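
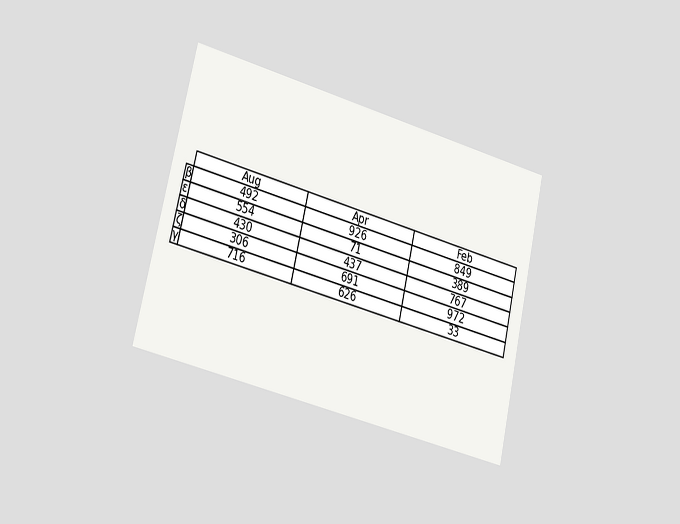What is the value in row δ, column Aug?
430

The chart is tilted about 13° clockwise and viewed slightly from the left. The (δ, Aug) cell reads 430.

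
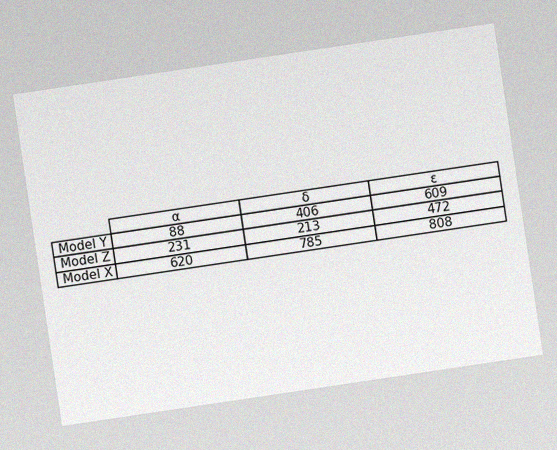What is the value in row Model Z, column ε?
472

The chart is tilted about 8° counter-clockwise, with some photo noise. The (Model Z, ε) cell reads 472.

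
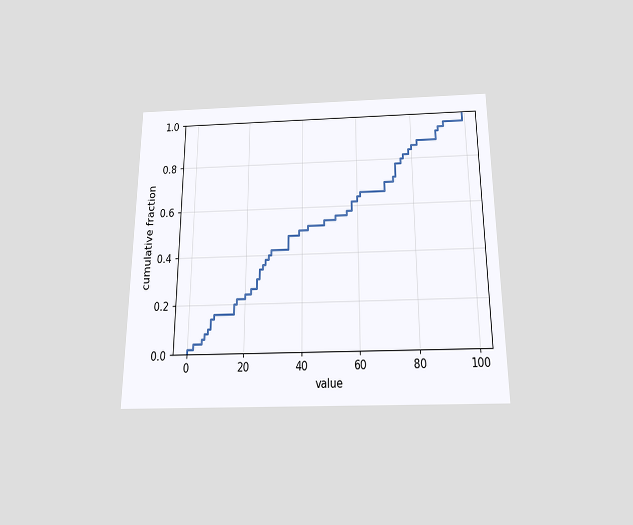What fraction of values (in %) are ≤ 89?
92%

The chart is viewed slightly from below. At x=89 the ECDF step is at 92%.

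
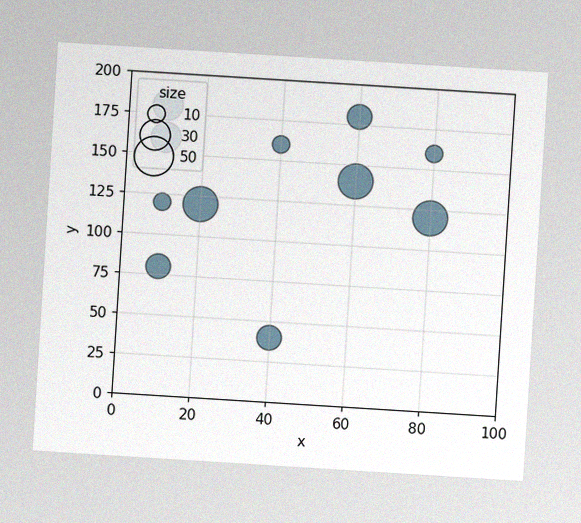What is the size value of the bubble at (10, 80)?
The chart is tilted about 4° clockwise, with some photo noise. Matching the bubble at (10, 80) against the size legend gives 20.

20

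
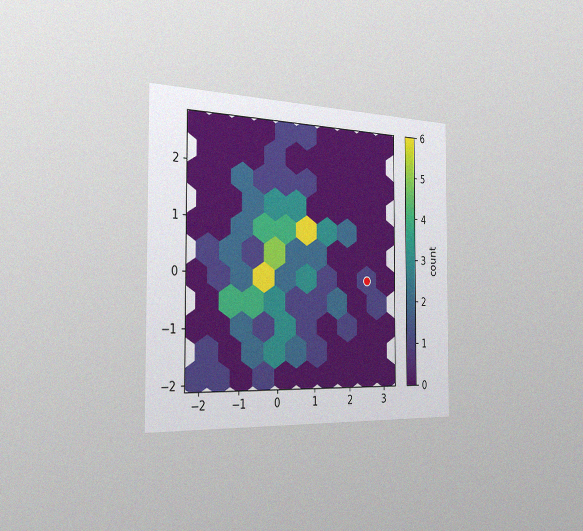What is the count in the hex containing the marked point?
The chart is viewed slightly from the left, with some photo noise. The marked hex reads 1 on the colorbar.

1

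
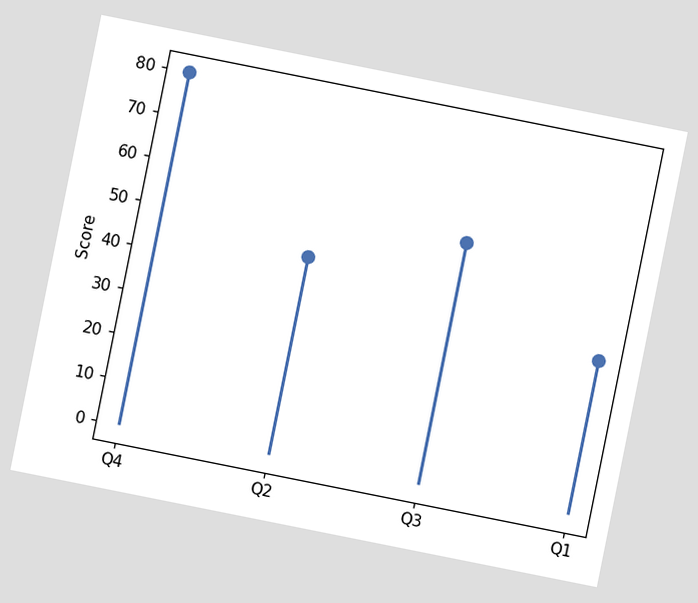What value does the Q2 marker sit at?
45

The chart is tilted about 11° clockwise. The Q2 marker sits at 45.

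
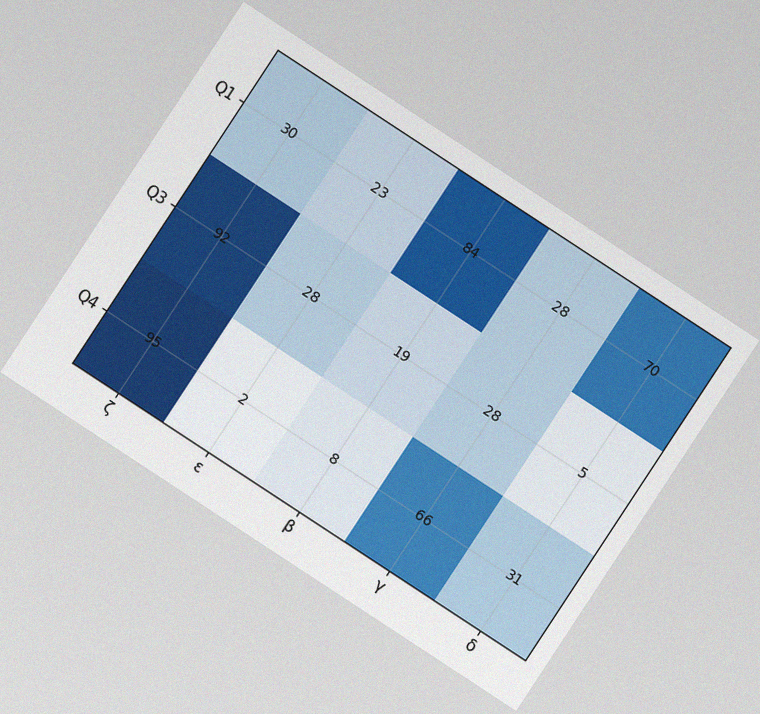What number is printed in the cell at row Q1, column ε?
The chart is tilted about 33° clockwise, with some photo noise. The (Q1, ε) cell reads 23.

23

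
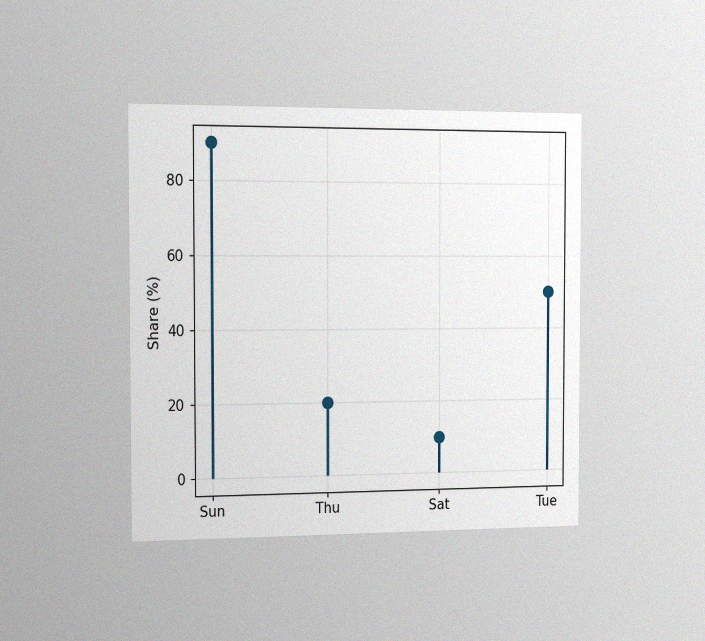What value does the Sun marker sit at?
90%

The chart is viewed slightly from the left, with some photo noise. The Sun marker sits at 90%.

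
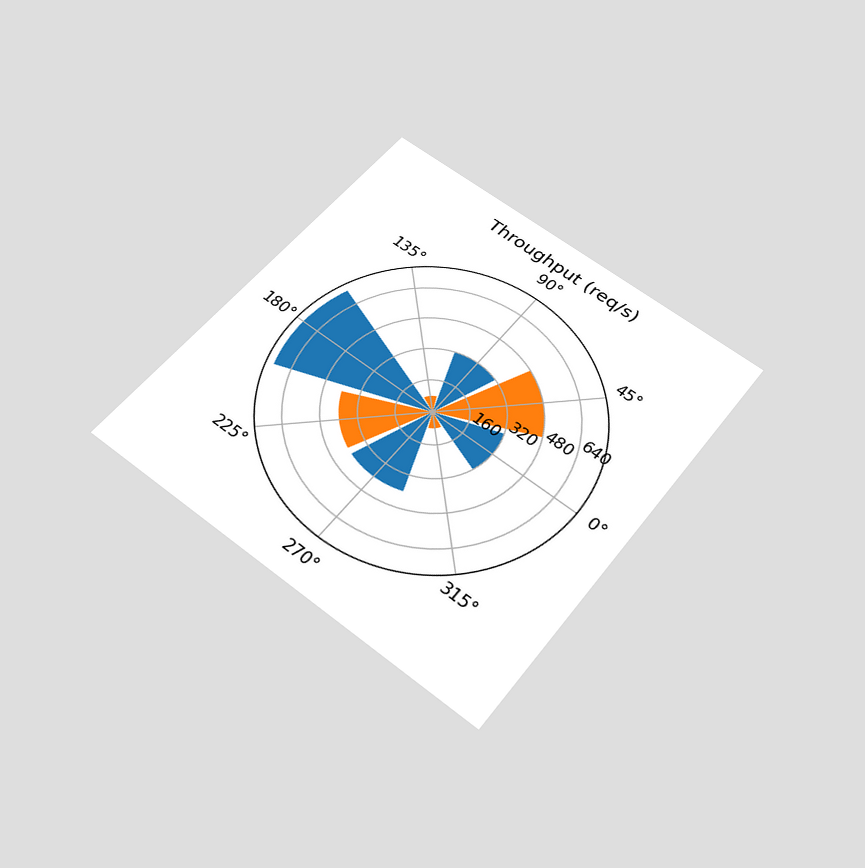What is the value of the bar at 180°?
The chart is tilted about 38° clockwise and viewed slightly from below. The bar at 180° reaches 720req/s on the radial axis.

720req/s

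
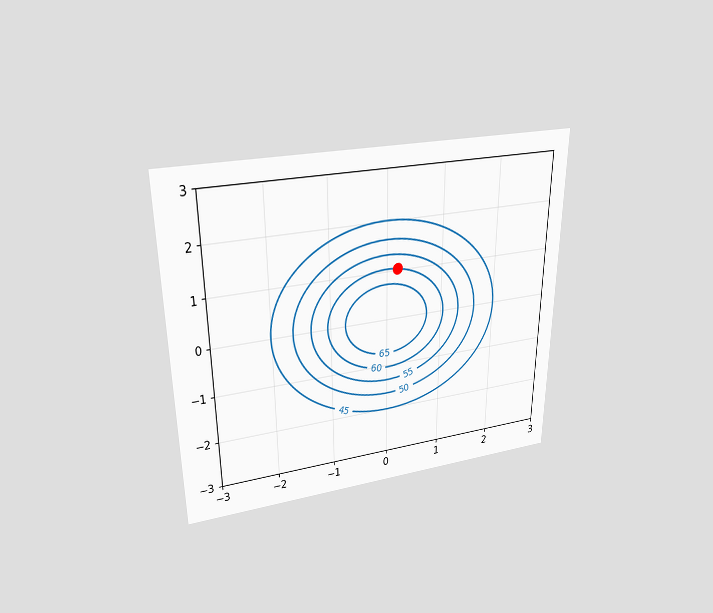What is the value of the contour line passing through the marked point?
The chart is viewed slightly from above. The marked point sits on the contour labelled 60.

60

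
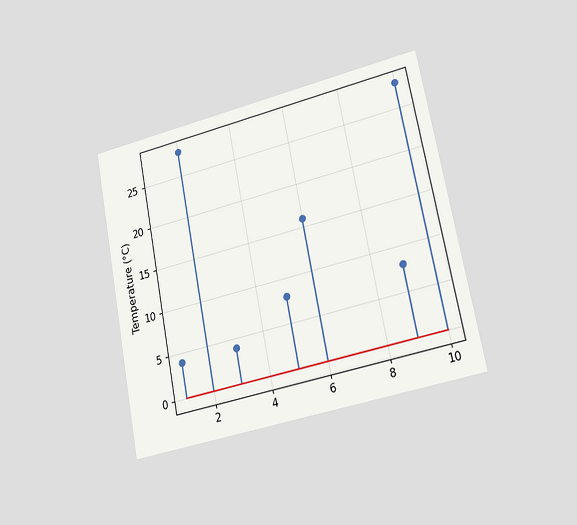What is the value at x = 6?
16°C

The chart is tilted about 11° counter-clockwise and viewed slightly from the right. The stem at x=6 reaches 16°C.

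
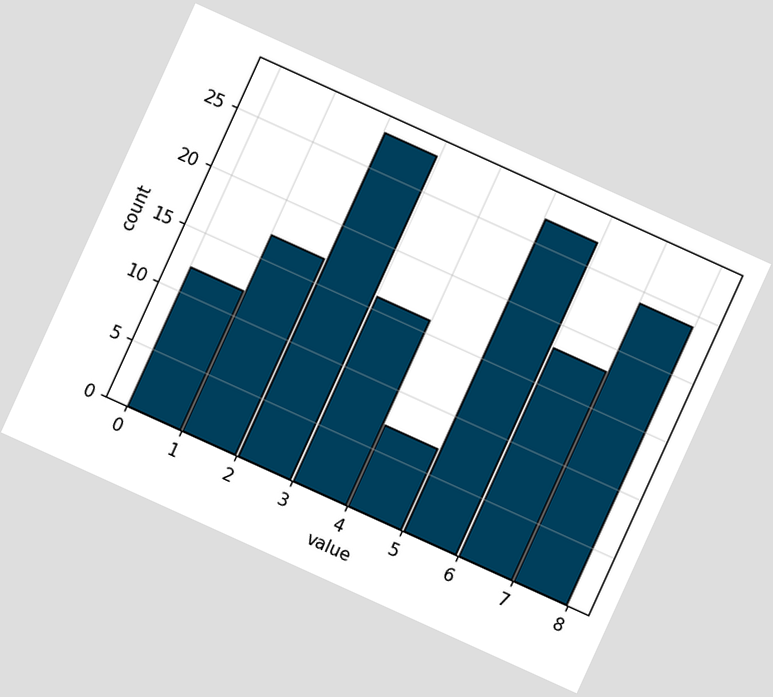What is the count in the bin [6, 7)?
The chart is tilted about 24° clockwise. The [6, 7) bin has height 18.

18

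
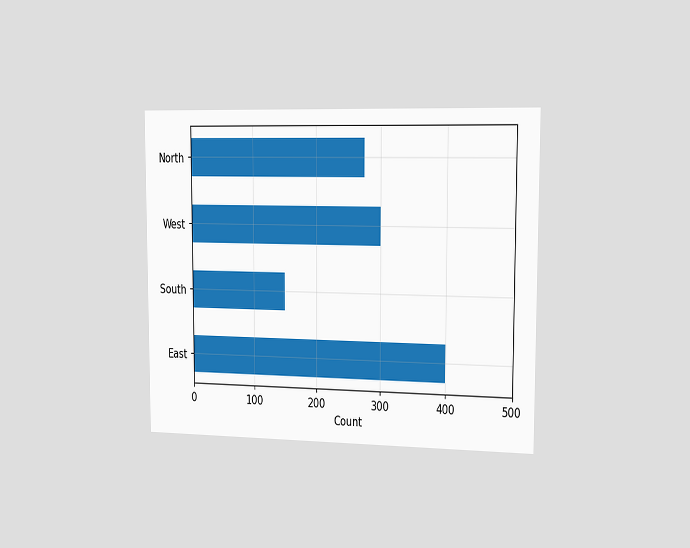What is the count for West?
The chart is viewed slightly from the right. Reading along the chart's x-axis, the West bar reaches 300.

300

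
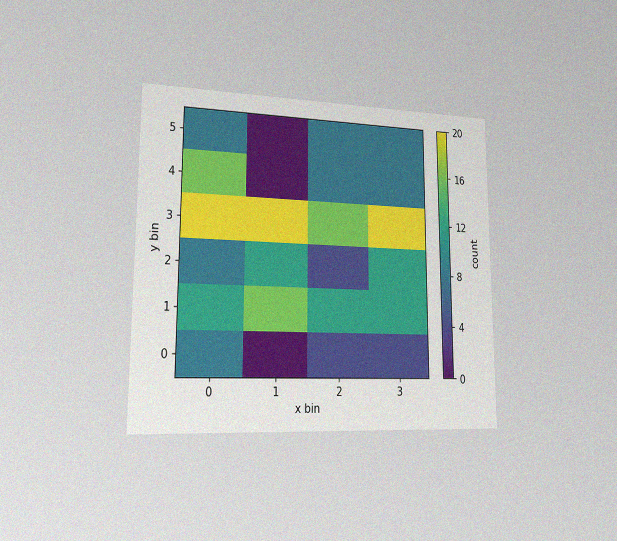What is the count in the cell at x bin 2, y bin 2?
4

The chart is viewed slightly from the left, with some photo noise. Matching the cell (2, 2) against the colorbar gives 4.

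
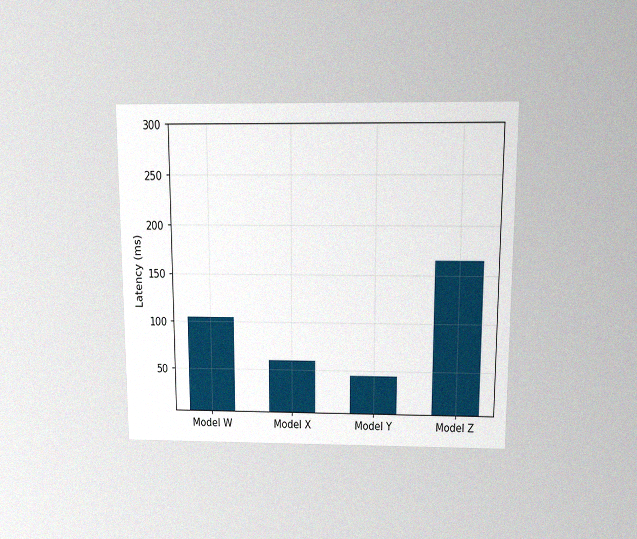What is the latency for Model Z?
165ms

The chart is viewed slightly from above, with some photo noise. Reading along the chart's y-axis, the Model Z bar reaches 165ms.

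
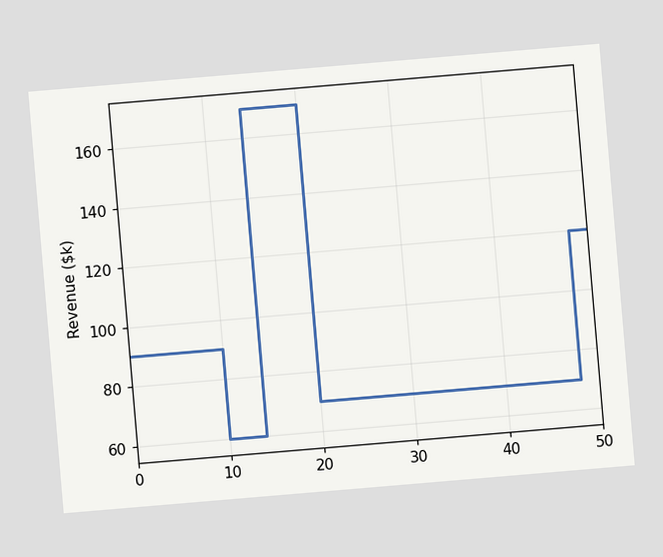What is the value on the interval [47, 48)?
The chart is tilted about 5° counter-clockwise. On [47, 48) the step sits at $70k.

$70k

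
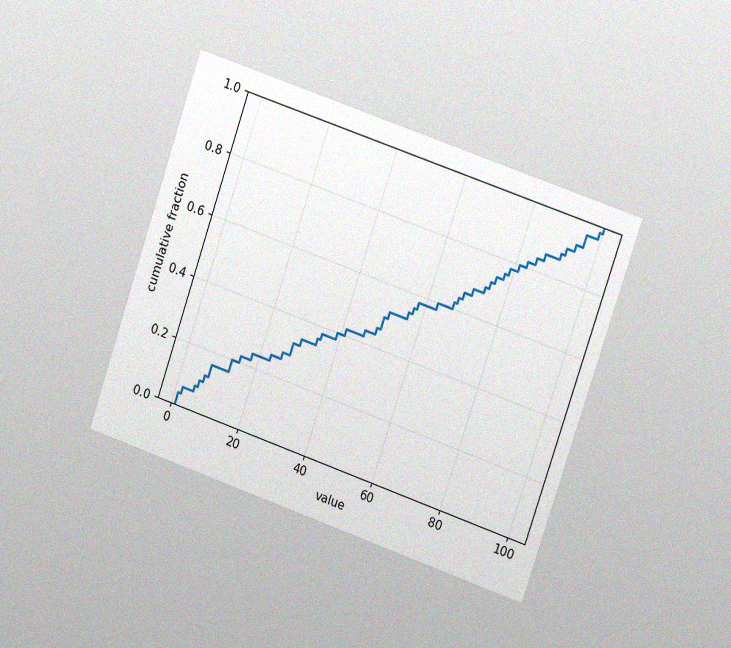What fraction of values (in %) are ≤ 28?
The chart is tilted about 19° clockwise and viewed slightly from the right, with some photo noise. At x=28 the ECDF step is at 32%.

32%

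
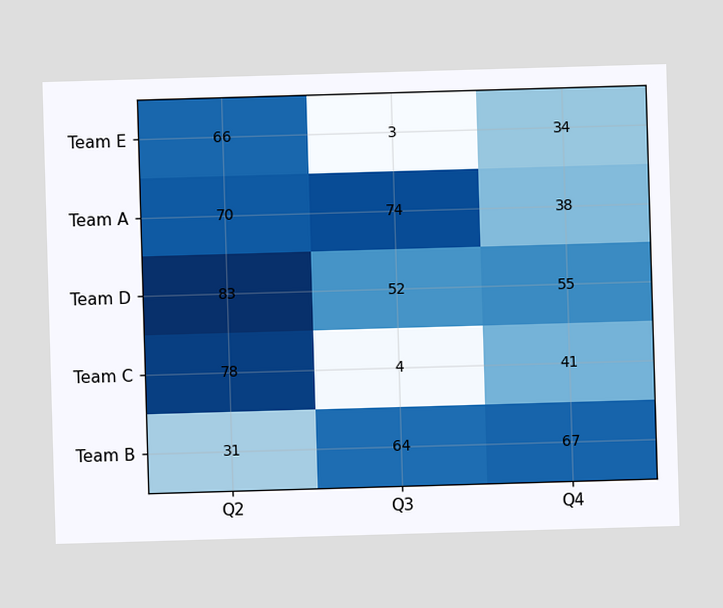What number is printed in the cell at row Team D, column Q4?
The (Team D, Q4) cell reads 55.

55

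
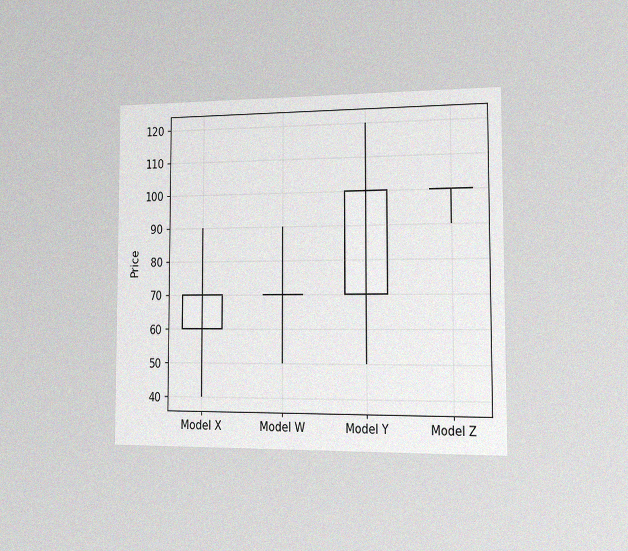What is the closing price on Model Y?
The chart is viewed slightly from the right, with some photo noise. The Model Y candle closes at 100.

100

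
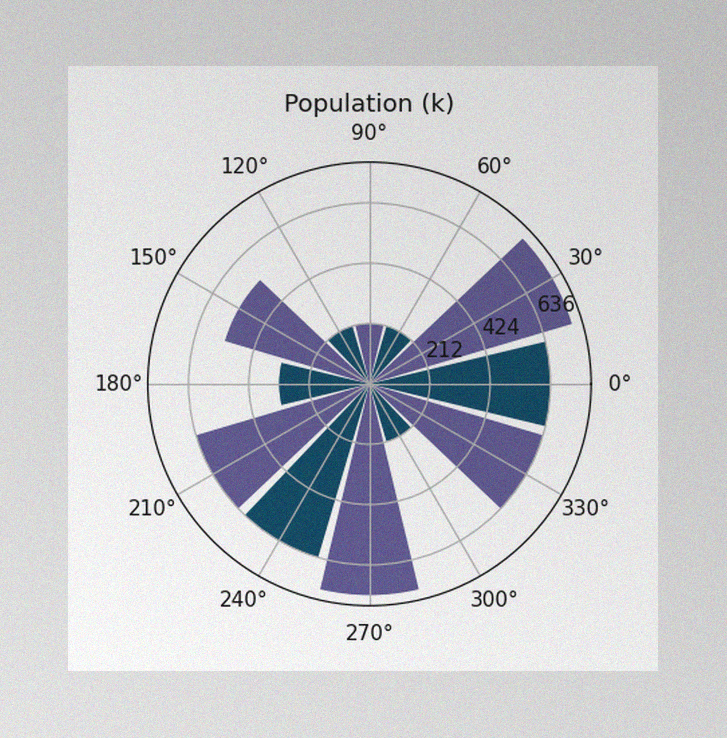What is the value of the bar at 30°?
742k

The image has some photo noise and uneven lighting. The bar at 30° reaches 742k on the radial axis.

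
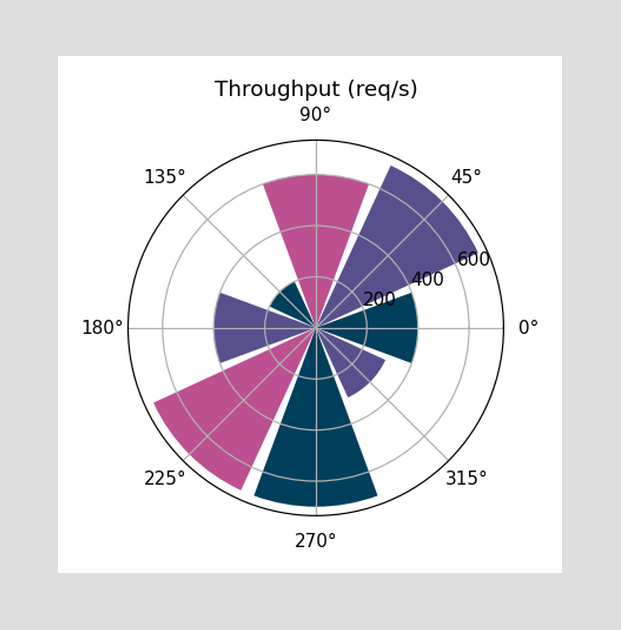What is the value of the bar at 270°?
The bar at 270° reaches 700req/s on the radial axis.

700req/s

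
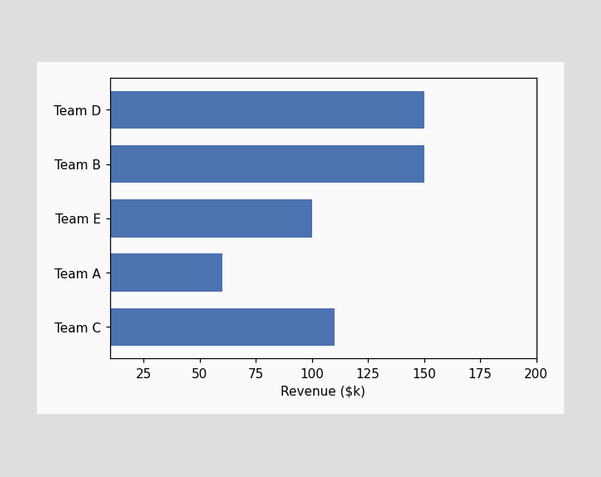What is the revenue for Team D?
Reading along the chart's x-axis, the Team D bar reaches $150k.

$150k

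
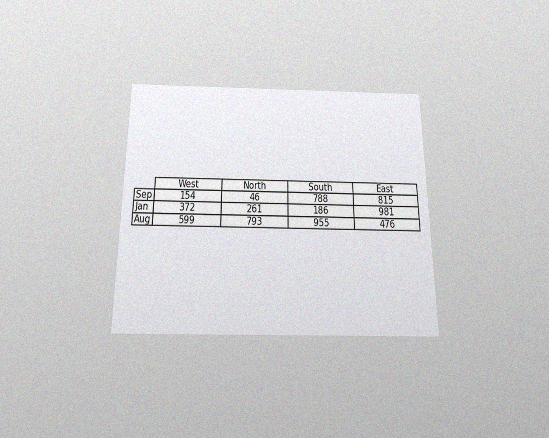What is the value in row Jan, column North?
The chart is viewed slightly from below, with some photo noise. The (Jan, North) cell reads 261.

261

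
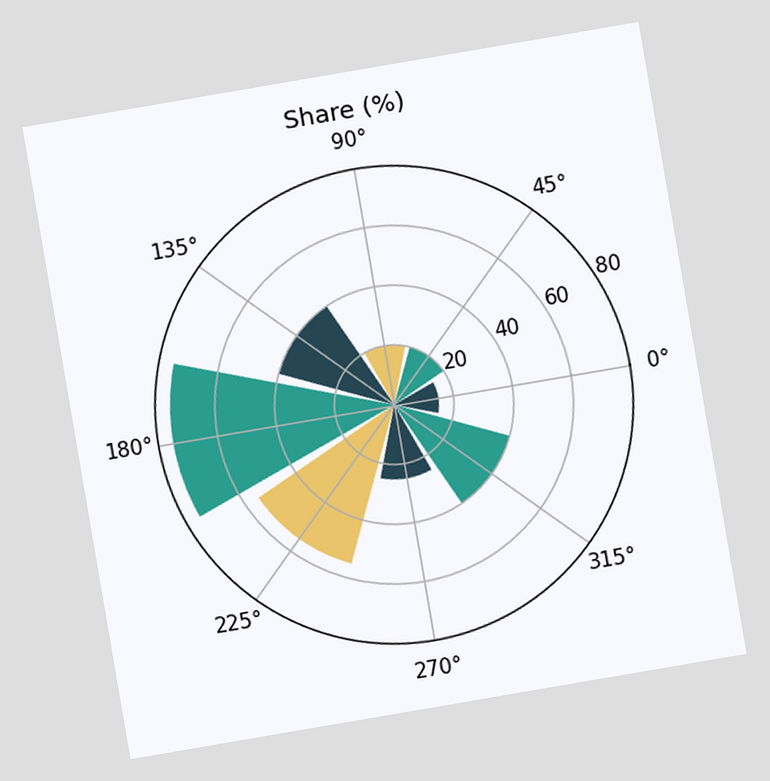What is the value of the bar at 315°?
The chart is tilted about 10° counter-clockwise. The bar at 315° reaches 40% on the radial axis.

40%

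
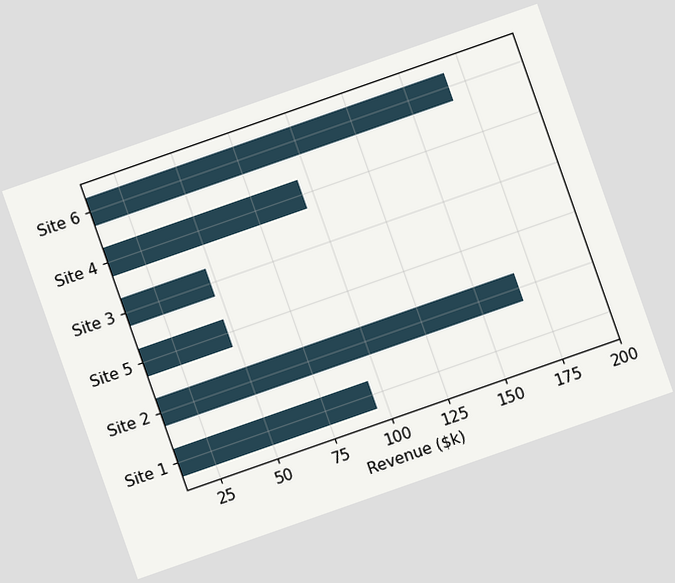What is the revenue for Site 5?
$48k

The chart is tilted about 19° counter-clockwise. Reading along the chart's x-axis, the Site 5 bar reaches $48k.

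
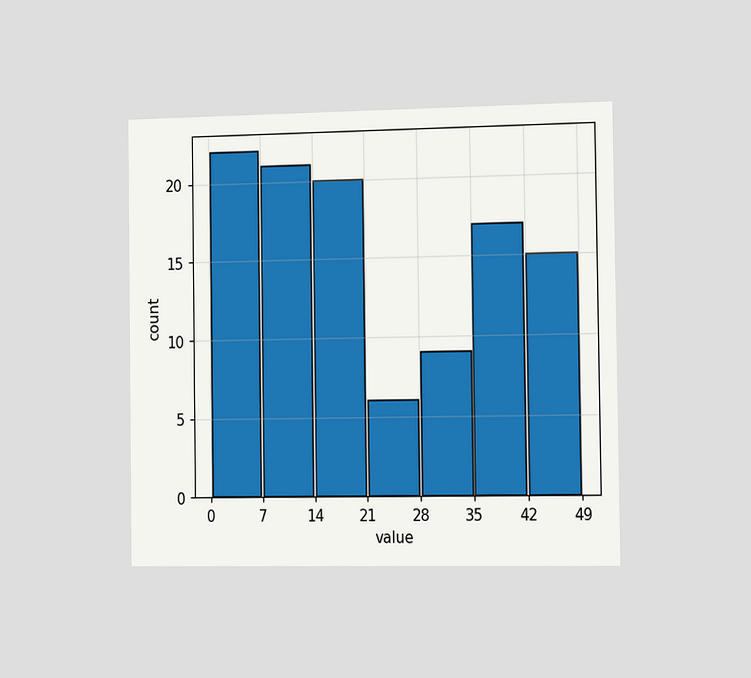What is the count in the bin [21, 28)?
The chart is viewed slightly from the right. The [21, 28) bin has height 6.

6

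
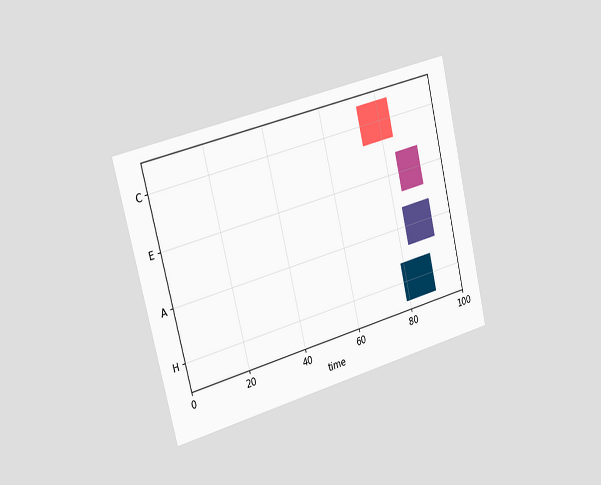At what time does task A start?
The chart is tilted about 14° counter-clockwise and viewed slightly from the left. The A bar begins at t=83.

83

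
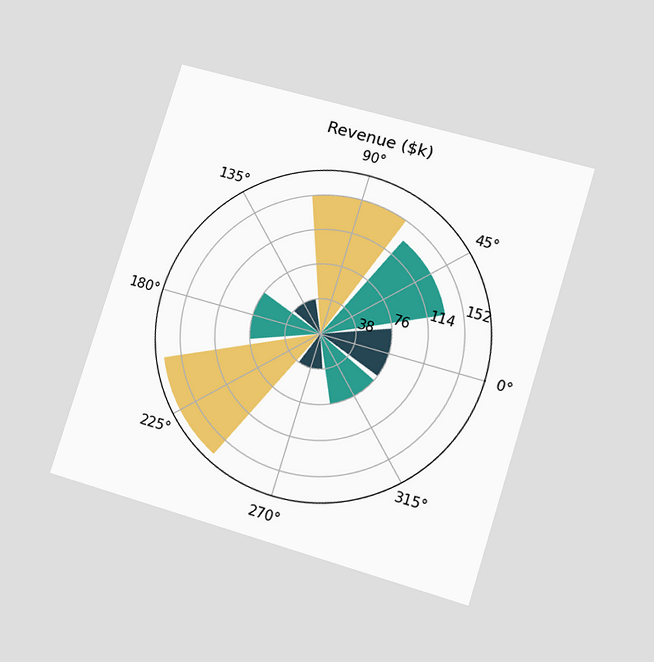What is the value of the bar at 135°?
The chart is tilted about 17° clockwise and viewed at a slight angle. The bar at 135° reaches $38k on the radial axis.

$38k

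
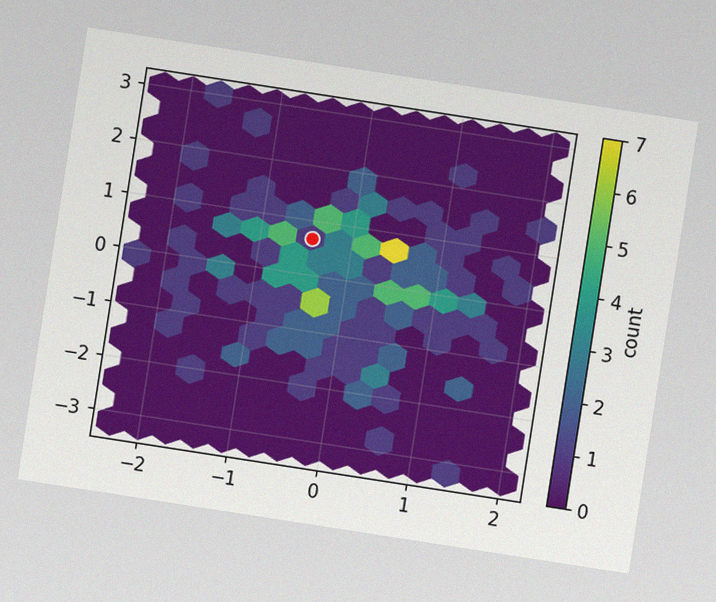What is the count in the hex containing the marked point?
The chart is tilted about 9° clockwise, with some photo noise. The marked hex reads 1 on the colorbar.

1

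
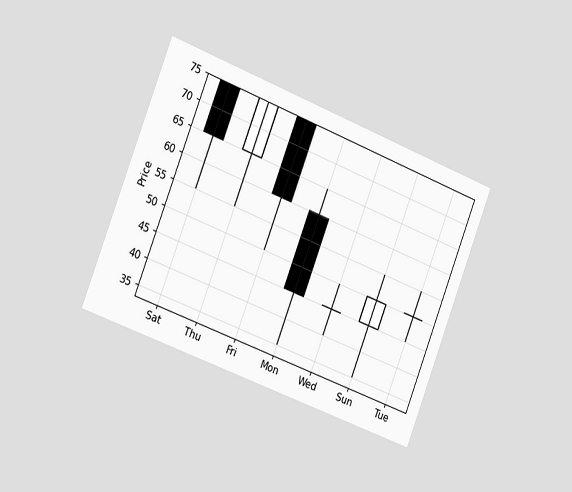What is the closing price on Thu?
The chart is tilted about 21° clockwise and viewed slightly from the left. The Thu candle closes at 75.

75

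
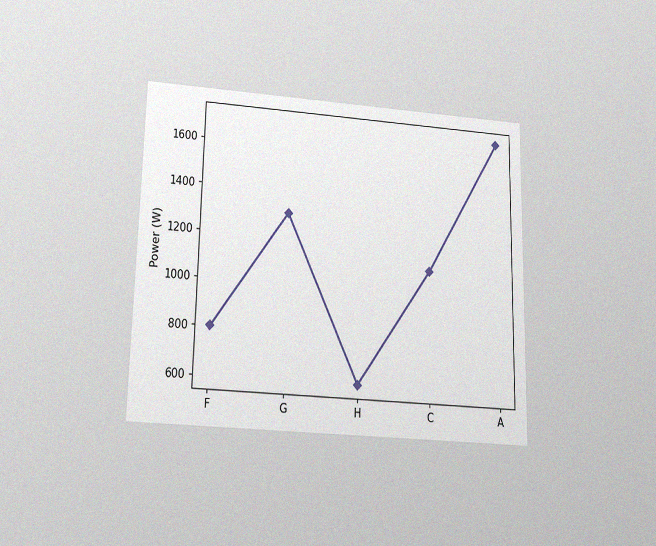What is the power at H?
600W

The chart is viewed slightly from below, with some photo noise. At H, the line is at 600W.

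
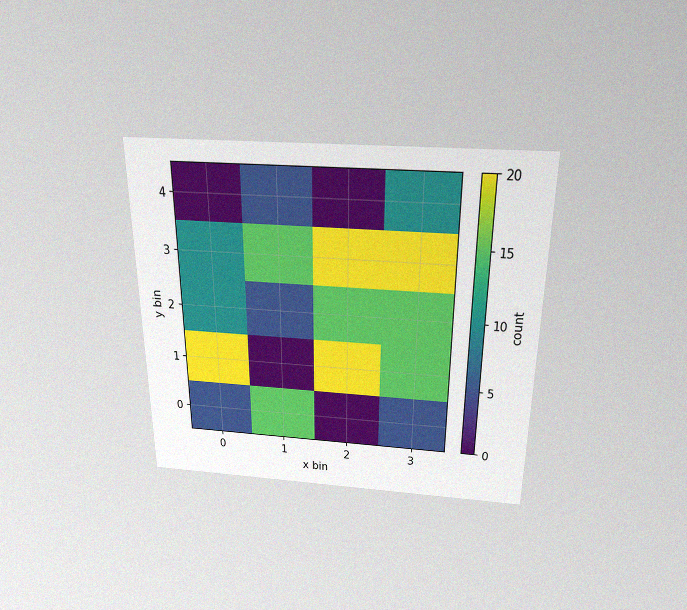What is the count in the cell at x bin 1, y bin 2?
5

The chart is viewed slightly from above, with some photo noise. Matching the cell (1, 2) against the colorbar gives 5.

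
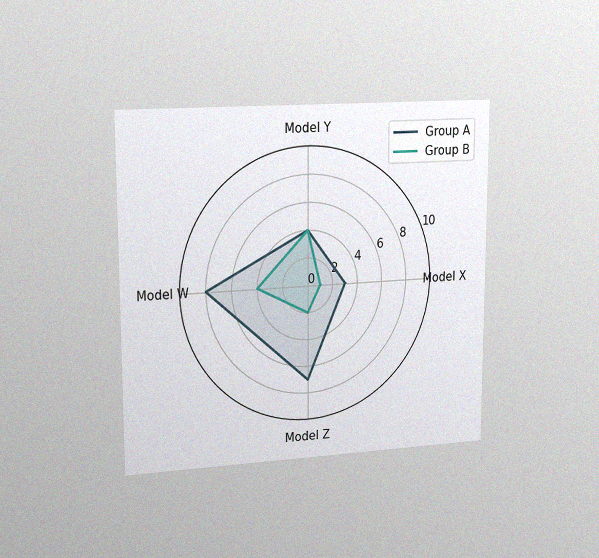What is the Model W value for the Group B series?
The chart is viewed slightly from the left, with some photo noise. On the Model W axis, Group B reaches 4.

4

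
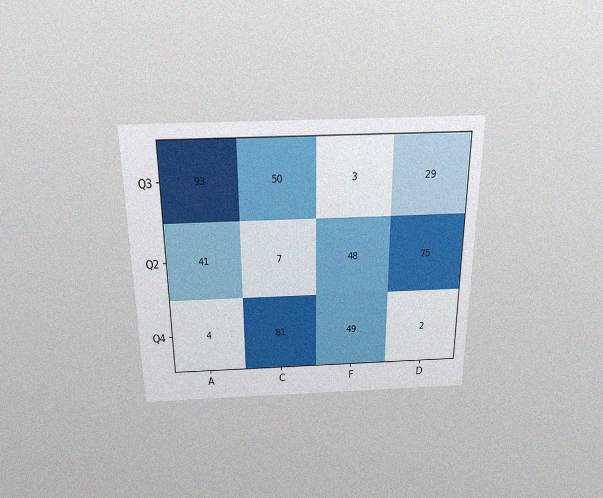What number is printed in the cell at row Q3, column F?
3

The chart is viewed slightly from above, with some photo noise. The (Q3, F) cell reads 3.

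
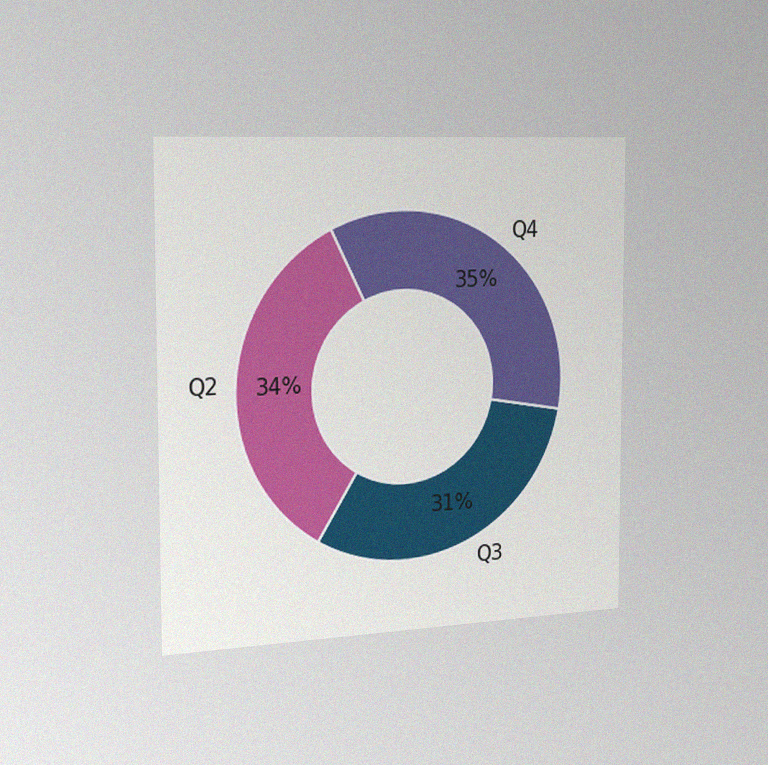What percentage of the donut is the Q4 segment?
35%

The chart is viewed slightly from the left, with some photo noise. The Q4 segment takes up 35% of the ring.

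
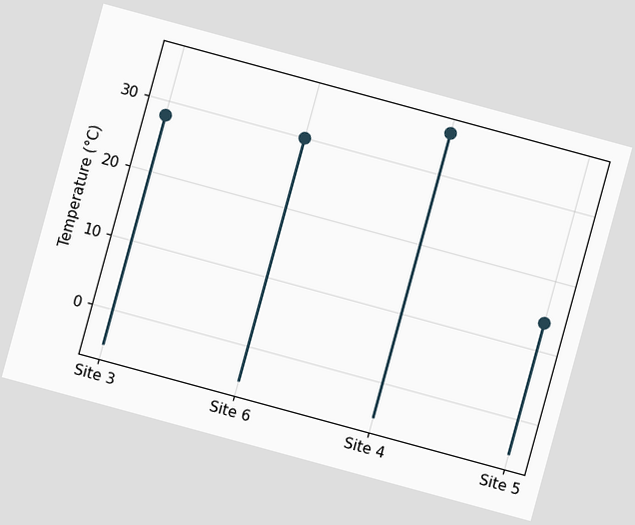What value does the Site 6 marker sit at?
30°C

The chart is tilted about 15° clockwise. The Site 6 marker sits at 30°C.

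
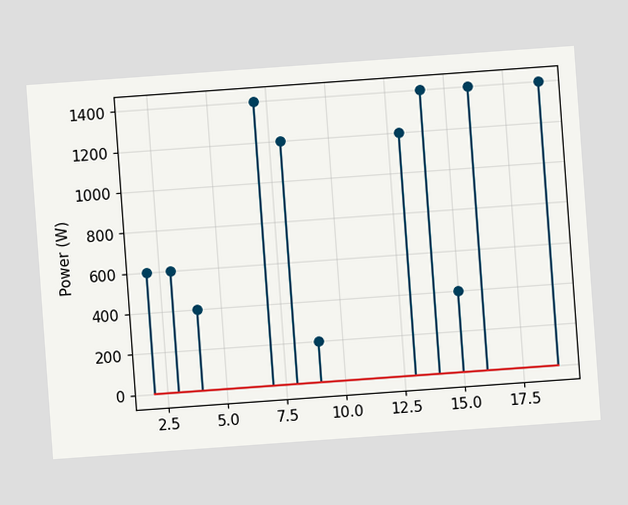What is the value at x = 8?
1200W

The chart is tilted about 4° counter-clockwise. The stem at x=8 reaches 1200W.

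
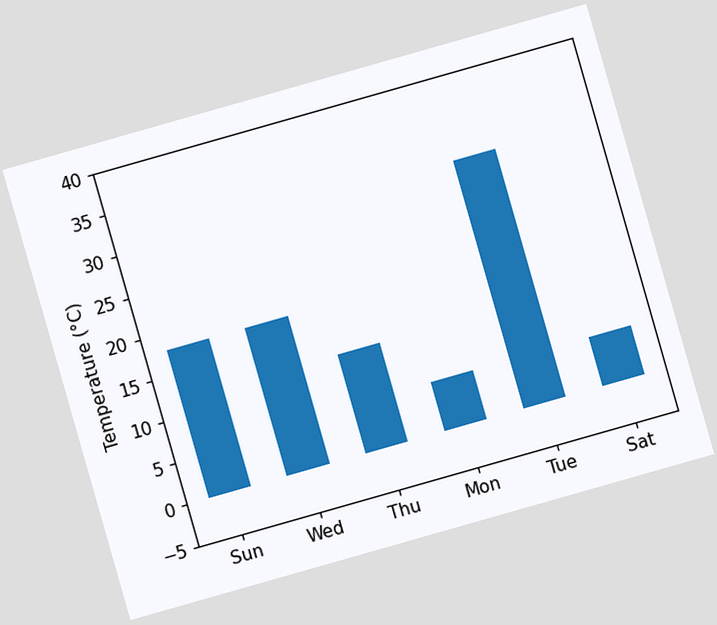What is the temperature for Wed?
The chart is tilted about 16° counter-clockwise. Reading along the chart's y-axis, the Wed bar reaches 18°C.

18°C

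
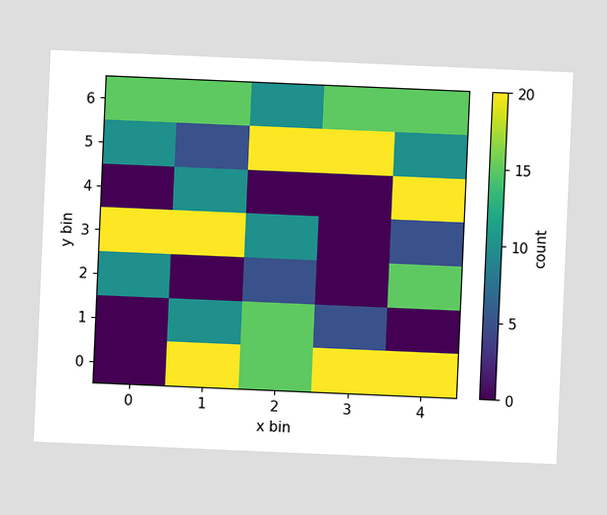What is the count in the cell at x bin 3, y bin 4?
The chart is tilted about 2° clockwise. Matching the cell (3, 4) against the colorbar gives 0.

0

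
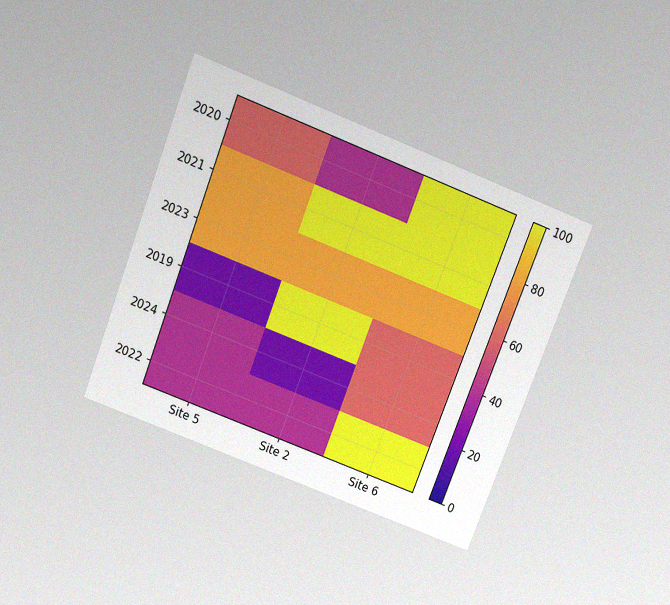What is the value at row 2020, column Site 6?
100

The chart is tilted about 21° clockwise and viewed slightly from above, with some photo noise. Matching cell (2020, Site 6) against the colorbar gives 100.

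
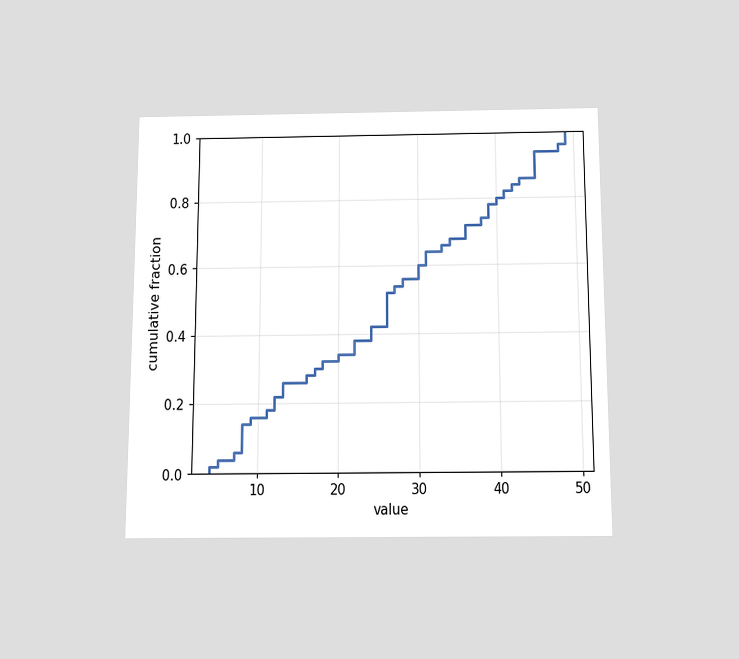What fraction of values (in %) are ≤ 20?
The chart is viewed slightly from below. At x=20 the ECDF step is at 34%.

34%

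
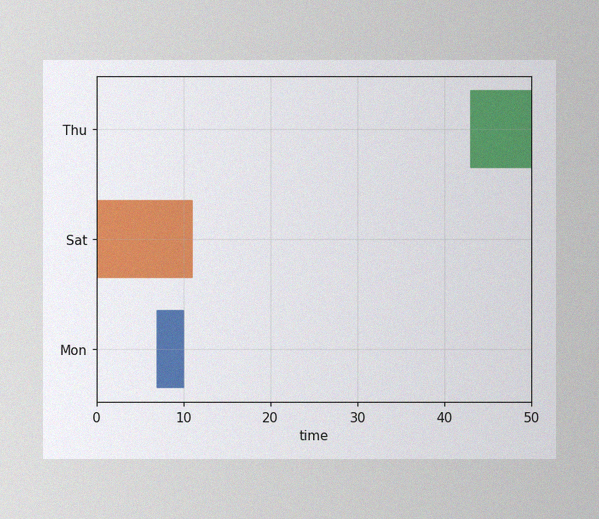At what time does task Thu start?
43

The image has some photo noise and uneven lighting. The Thu bar begins at t=43.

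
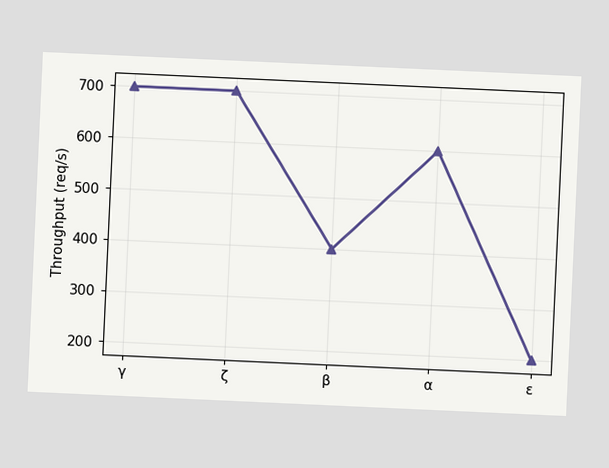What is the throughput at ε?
The chart is tilted about 3° clockwise. At ε, the line is at 200req/s.

200req/s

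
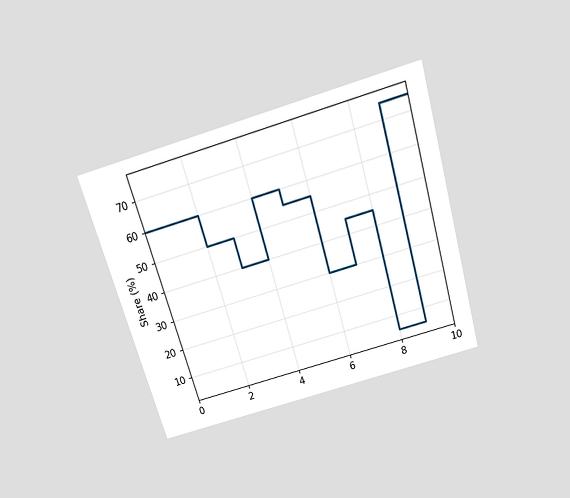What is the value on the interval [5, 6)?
The chart is tilted about 16° counter-clockwise and viewed slightly from above. On [5, 6) the step sits at 55%.

55%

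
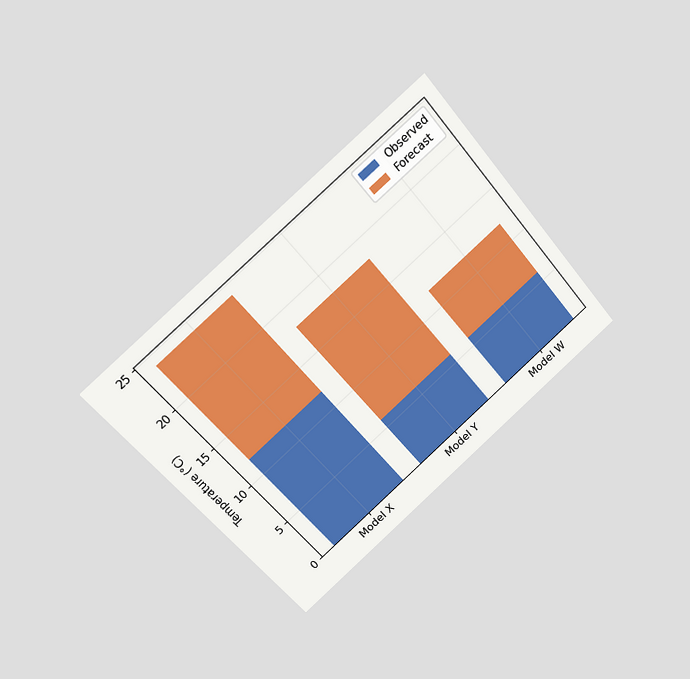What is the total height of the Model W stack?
The chart is tilted about 41° counter-clockwise and viewed at a slight angle. The Model W stack's top reaches 12°C on the y-axis.

12°C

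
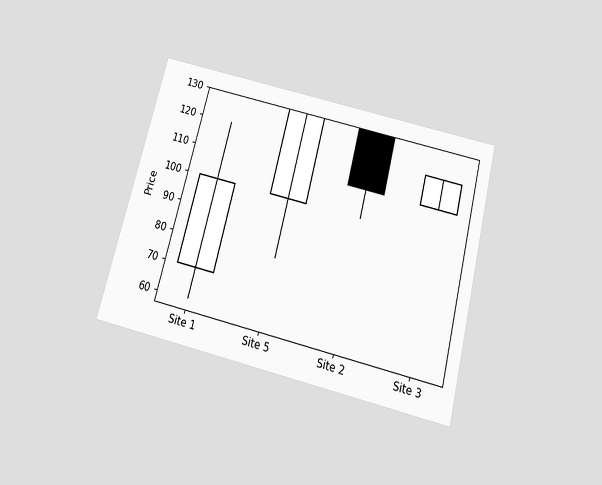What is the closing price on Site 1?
The chart is tilted about 14° clockwise and viewed slightly from below. The Site 1 candle closes at 100.

100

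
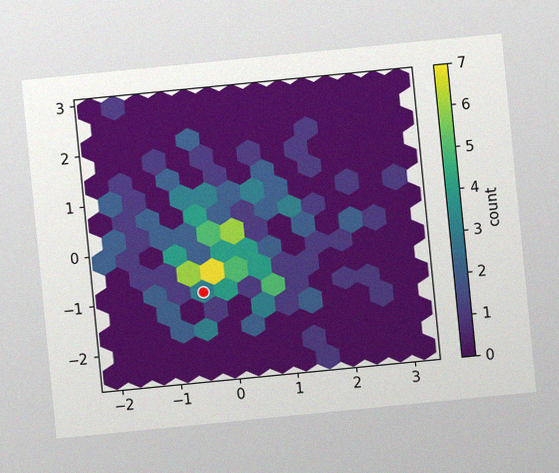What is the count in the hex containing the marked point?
The chart is tilted about 6° counter-clockwise, with some photo noise. The marked hex reads 3 on the colorbar.

3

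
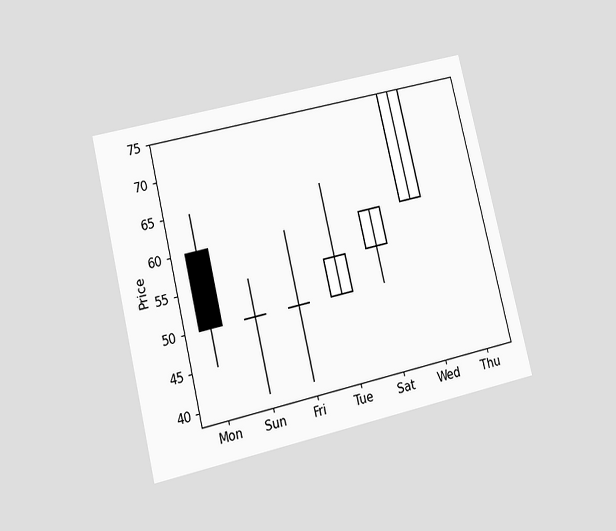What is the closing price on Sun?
50

The chart is tilted about 13° counter-clockwise and viewed at a slight angle. The Sun candle closes at 50.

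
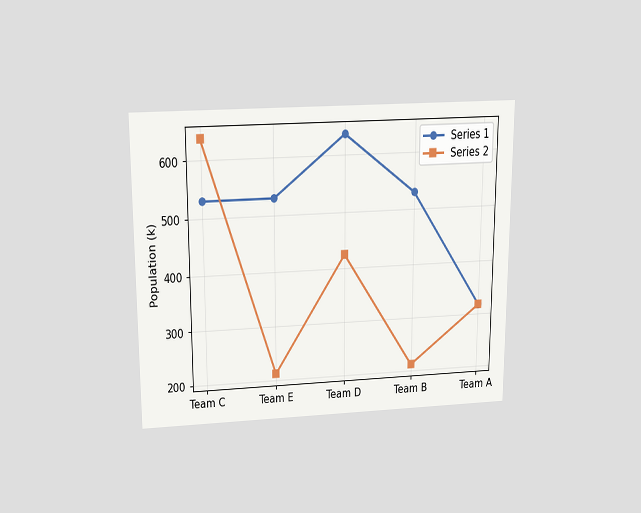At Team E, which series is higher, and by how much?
The chart is viewed slightly from above. At Team E, Series 1 sits above the other line by 318k.

Series 1, by 318k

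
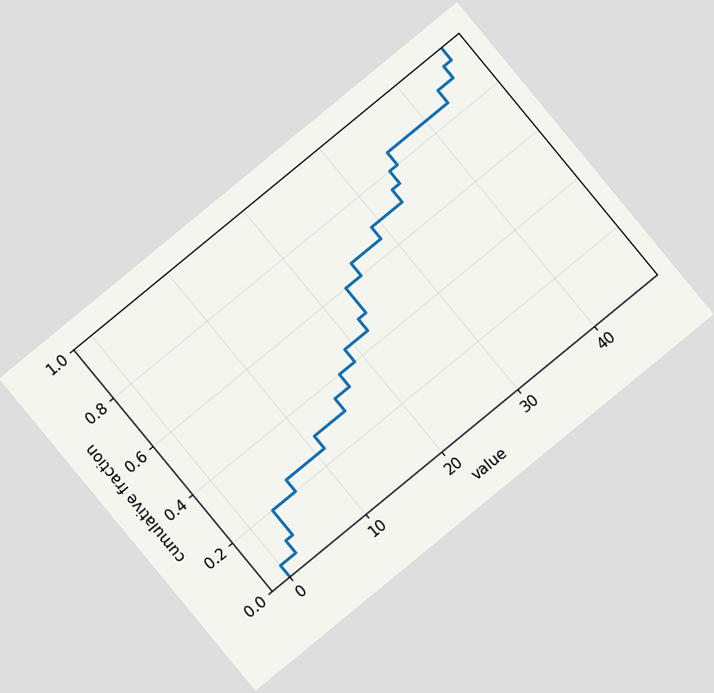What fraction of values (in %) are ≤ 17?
40%

The chart is tilted about 39° counter-clockwise. At x=17 the ECDF step is at 40%.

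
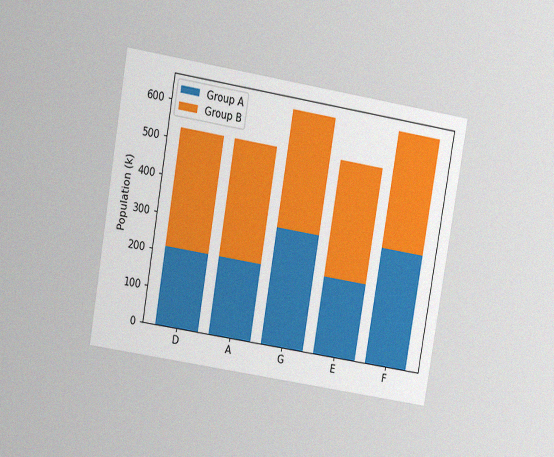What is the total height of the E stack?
The chart is tilted about 10° clockwise and viewed at a slight angle, with some photo noise. The E stack's top reaches 530k on the y-axis.

530k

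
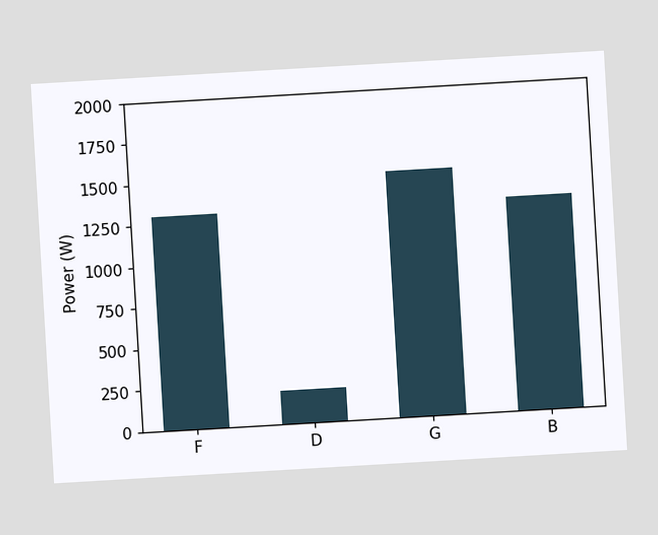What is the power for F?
1300W

The chart is tilted about 3° counter-clockwise. Reading along the chart's y-axis, the F bar reaches 1300W.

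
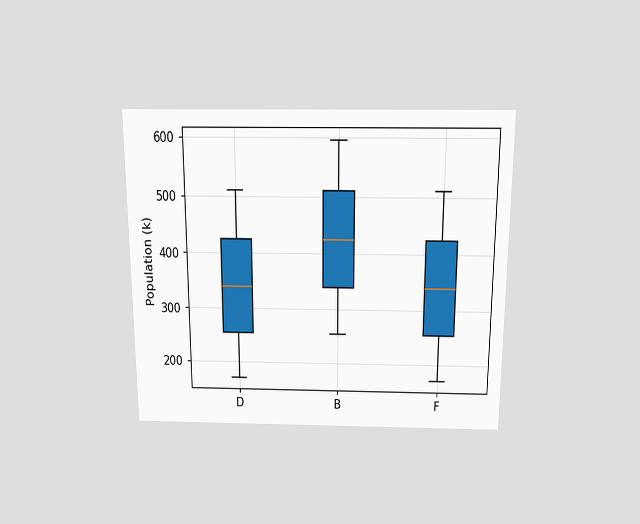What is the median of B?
425k

The chart is viewed slightly from above. The median line in the B box sits at 425k.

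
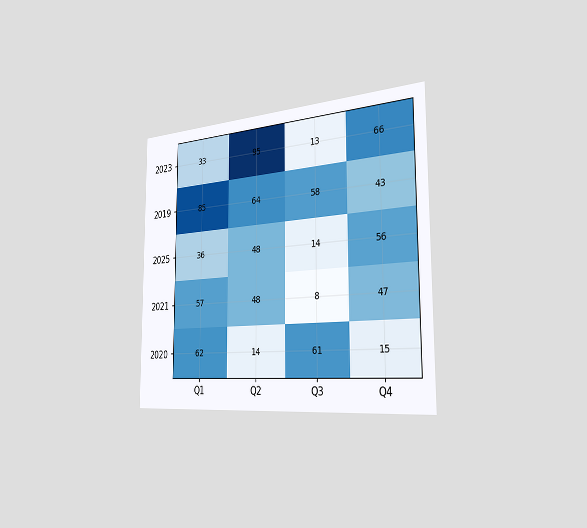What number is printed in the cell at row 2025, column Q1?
The chart is viewed slightly from the right. The (2025, Q1) cell reads 36.

36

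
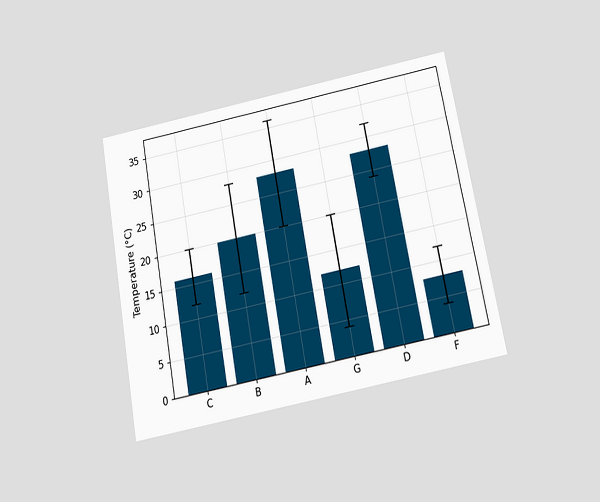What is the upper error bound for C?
20°C

The chart is tilted about 10° counter-clockwise and viewed slightly from below. The C bar's upper whisker reaches 20°C.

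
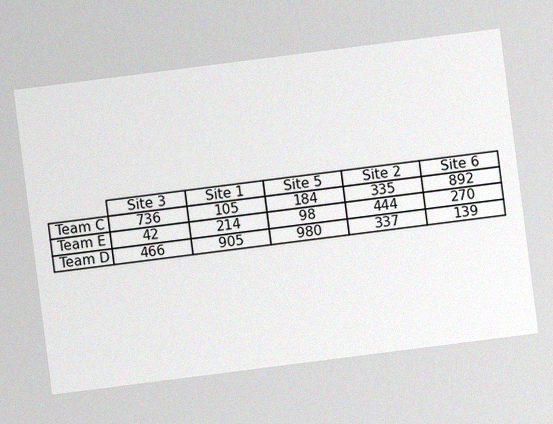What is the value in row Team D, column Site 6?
139

The chart is tilted about 7° counter-clockwise, with some photo noise. The (Team D, Site 6) cell reads 139.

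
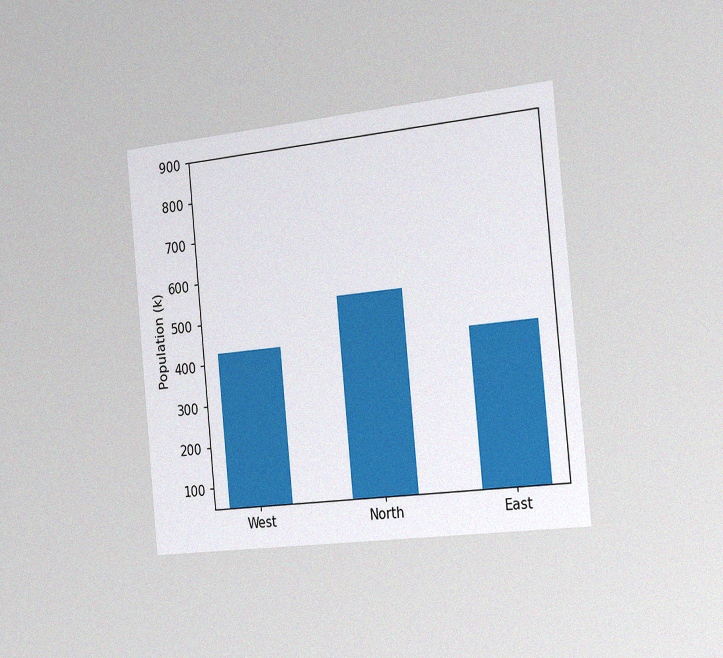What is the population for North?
The chart is tilted about 5° counter-clockwise and viewed slightly from the right, with some photo noise. Reading along the chart's y-axis, the North bar reaches 530k.

530k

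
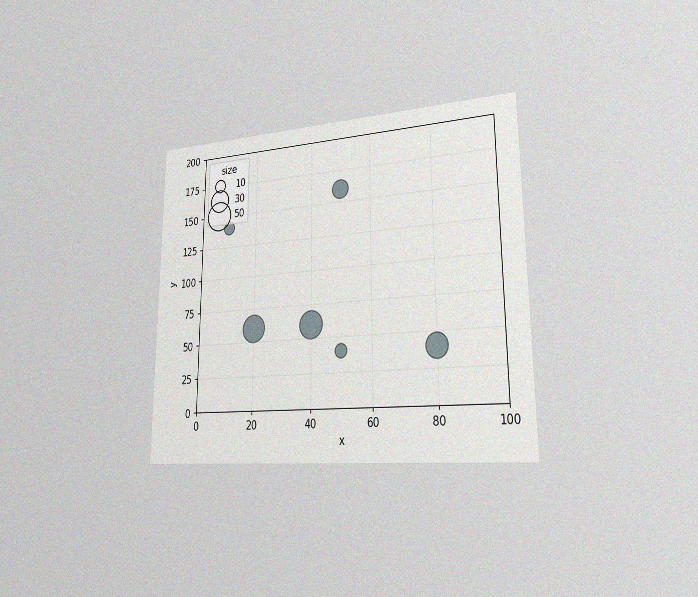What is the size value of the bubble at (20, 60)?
The chart is viewed slightly from the right, with some photo noise. Matching the bubble at (20, 60) against the size legend gives 40.

40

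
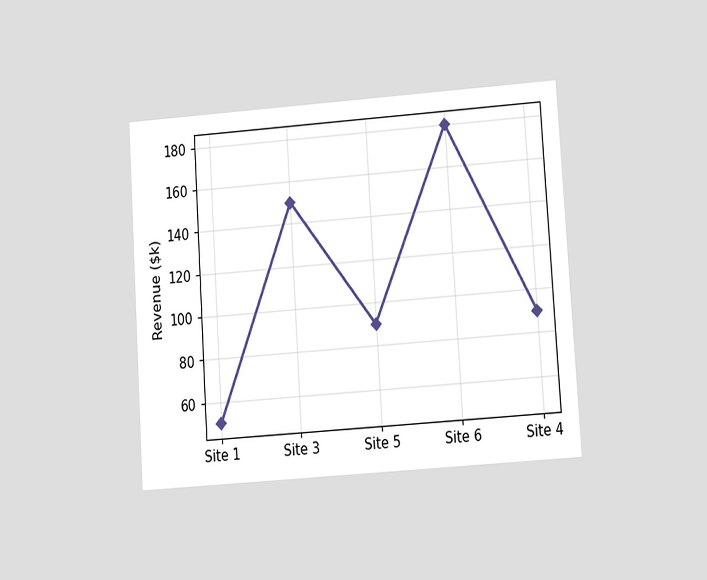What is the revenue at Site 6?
$180k

The chart is tilted about 4° counter-clockwise and viewed at a slight angle. At Site 6, the line is at $180k.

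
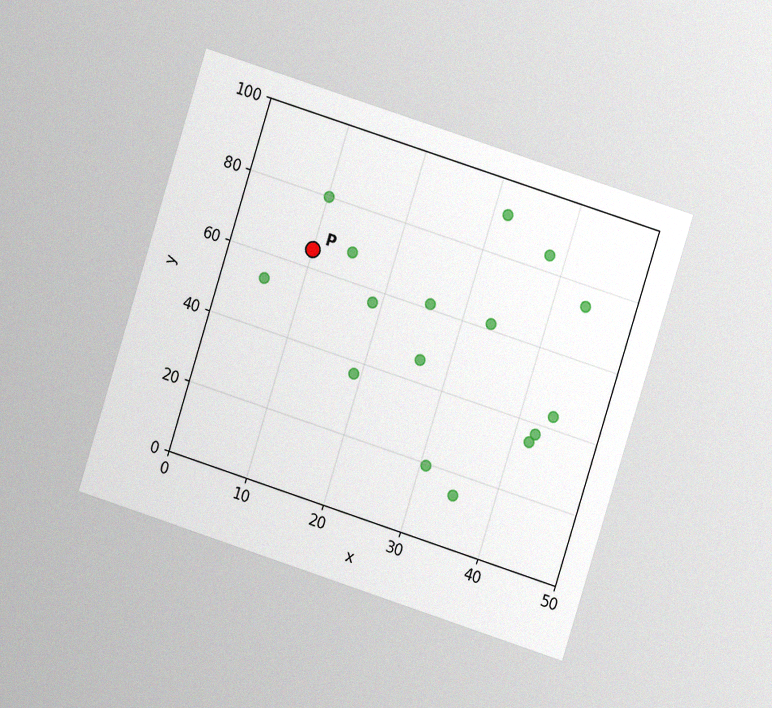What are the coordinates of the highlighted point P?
The chart is tilted about 18° clockwise and viewed at a slight angle, with some photo noise. Following the gridlines from P to each axis, P sits at (10, 65).

(10, 65)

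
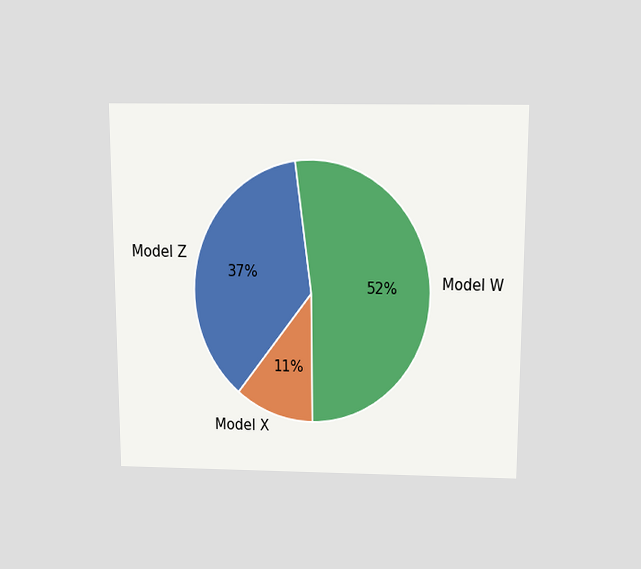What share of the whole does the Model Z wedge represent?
The chart is viewed slightly from above. The Model Z slice takes up 37% of the pie.

37%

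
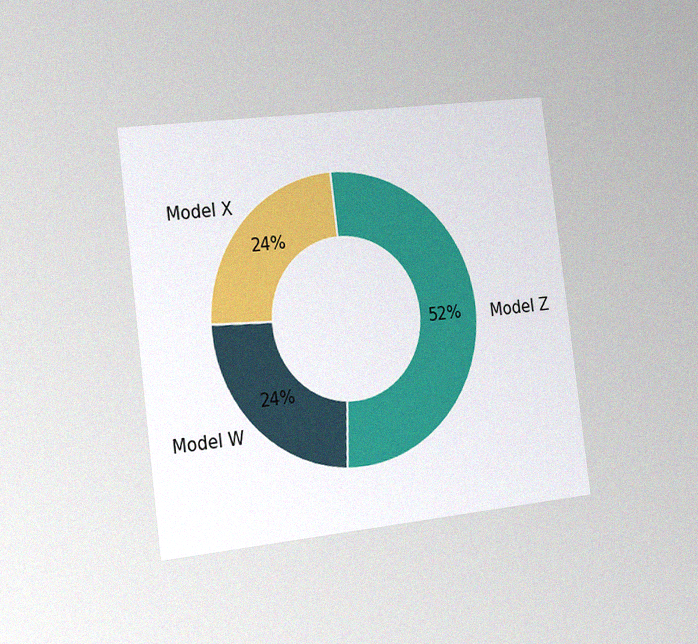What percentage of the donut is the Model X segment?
The chart is tilted about 7° counter-clockwise and viewed slightly from the left, with some photo noise. The Model X segment takes up 24% of the ring.

24%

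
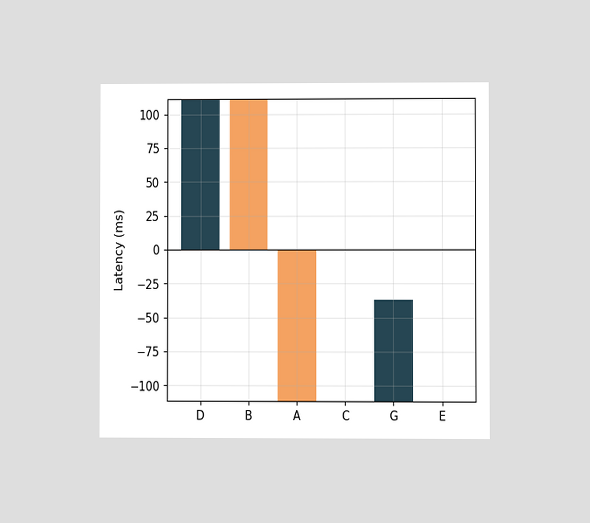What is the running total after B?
0ms

The chart is viewed at a slight angle. After B the running total reaches 0ms.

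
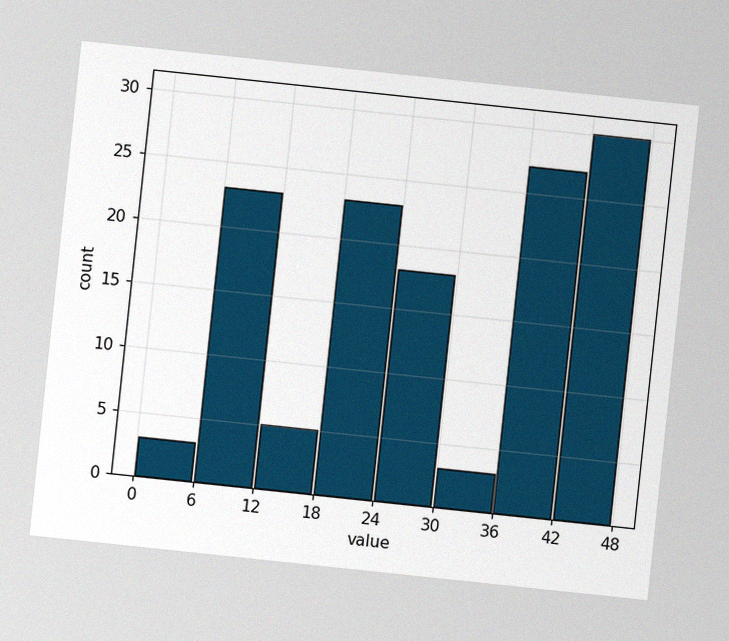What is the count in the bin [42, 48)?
The chart is tilted about 6° clockwise, with some photo noise. The [42, 48) bin has height 30.

30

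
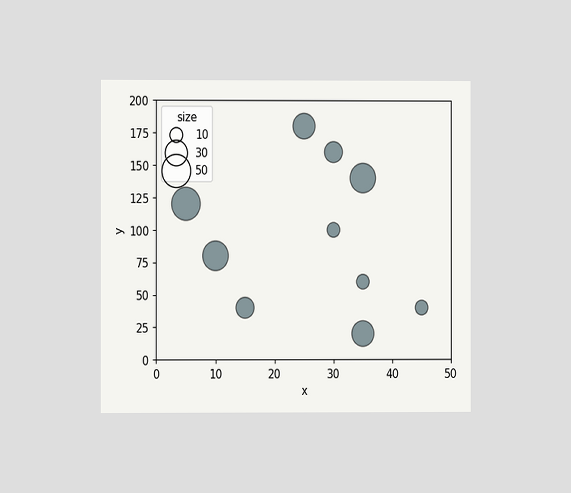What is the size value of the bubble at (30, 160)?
20

The chart is viewed at a slight angle. Matching the bubble at (30, 160) against the size legend gives 20.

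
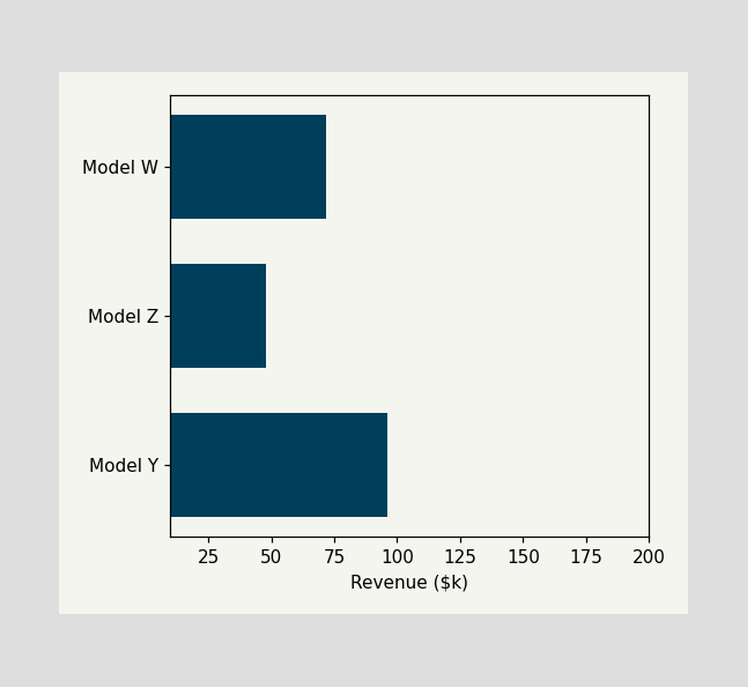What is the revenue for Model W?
$72k

Reading along the chart's x-axis, the Model W bar reaches $72k.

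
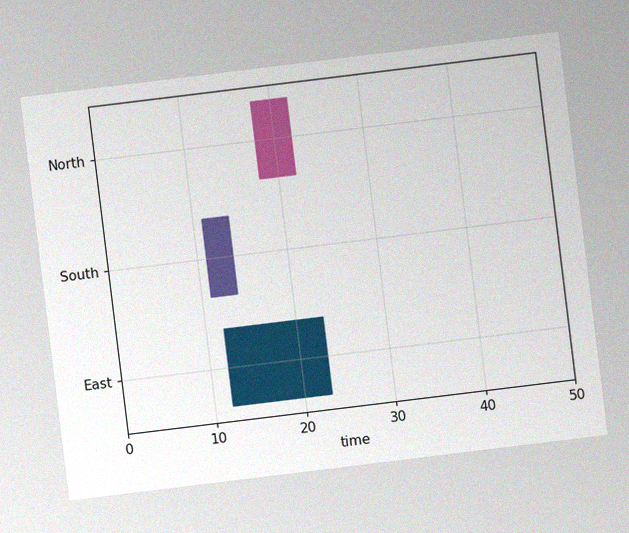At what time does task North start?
18

The chart is tilted about 7° counter-clockwise, with some photo noise. The North bar begins at t=18.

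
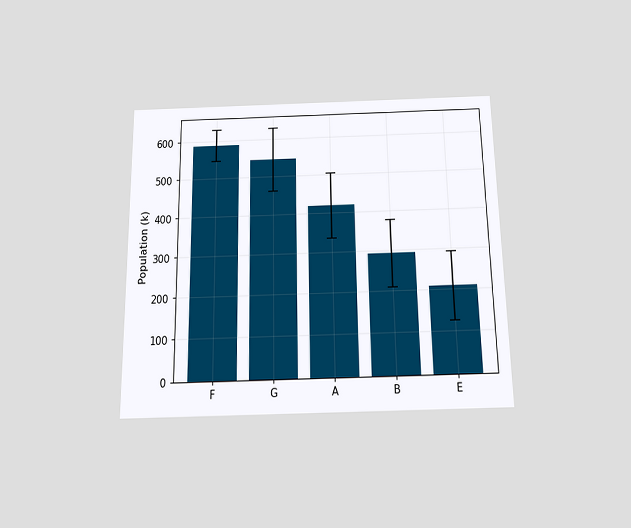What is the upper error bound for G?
630k

The chart is viewed slightly from below. The G bar's upper whisker reaches 630k.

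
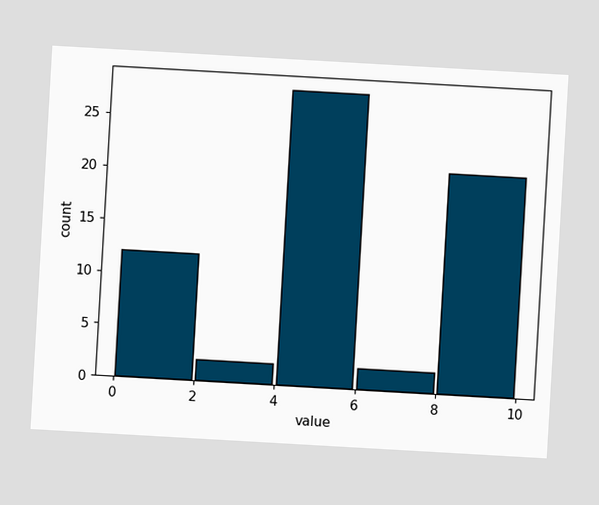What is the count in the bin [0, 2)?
The chart is tilted about 3° clockwise. The [0, 2) bin has height 12.

12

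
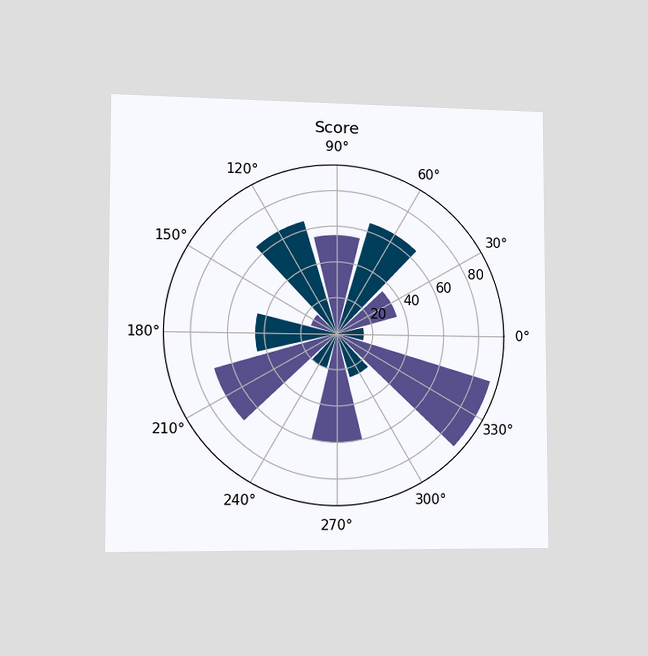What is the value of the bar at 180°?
The chart is viewed slightly from the left. The bar at 180° reaches 45 on the radial axis.

45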